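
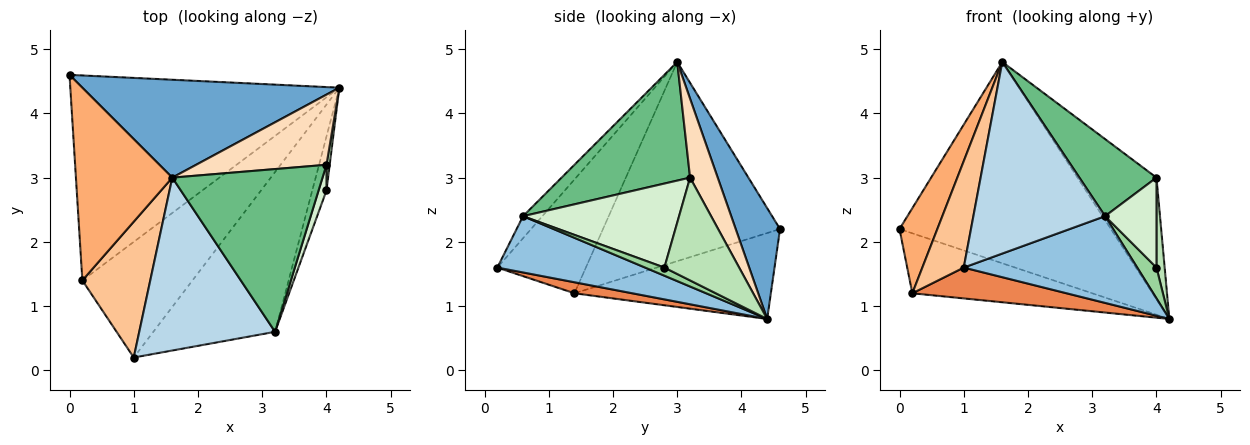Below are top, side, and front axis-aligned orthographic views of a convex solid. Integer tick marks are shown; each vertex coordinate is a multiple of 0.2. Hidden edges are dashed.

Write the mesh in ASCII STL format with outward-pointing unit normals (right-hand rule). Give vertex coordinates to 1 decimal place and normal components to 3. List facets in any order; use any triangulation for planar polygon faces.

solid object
 facet normal 0.185 0.884 0.430
  outer loop
   vertex 1.6 3.0 4.8
   vertex 4.2 4.4 0.8
   vertex 0.0 4.6 2.2
  endloop
 endfacet
 facet normal 0.376 -0.442 -0.814
  outer loop
   vertex 3.2 0.6 2.4
   vertex 1.0 0.2 1.6
   vertex 4.2 4.4 0.8
  endloop
 endfacet
 facet normal -0.108 -0.738 0.666
  outer loop
   vertex 3.2 0.6 2.4
   vertex 1.6 3.0 4.8
   vertex 1.0 0.2 1.6
  endloop
 endfacet
 facet normal -0.293 0.268 -0.918
  outer loop
   vertex 0.2 1.4 1.2
   vertex 0.0 4.6 2.2
   vertex 4.2 4.4 0.8
  endloop
 endfacet
 facet normal 0.096 -0.256 -0.962
  outer loop
   vertex 0.2 1.4 1.2
   vertex 4.2 4.4 0.8
   vertex 1.0 0.2 1.6
  endloop
 endfacet
 facet normal -0.884 -0.189 0.428
  outer loop
   vertex 0.2 1.4 1.2
   vertex 1.6 3.0 4.8
   vertex 0.0 4.6 2.2
  endloop
 endfacet
 facet normal -0.797 -0.373 0.476
  outer loop
   vertex 0.2 1.4 1.2
   vertex 1.0 0.2 1.6
   vertex 1.6 3.0 4.8
  endloop
 endfacet
 facet normal 0.290 0.829 0.478
  outer loop
   vertex 4.0 3.2 3.0
   vertex 4.2 4.4 0.8
   vertex 1.6 3.0 4.8
  endloop
 endfacet
 facet normal 0.581 -0.348 0.736
  outer loop
   vertex 4.0 3.2 3.0
   vertex 1.6 3.0 4.8
   vertex 3.2 0.6 2.4
  endloop
 endfacet
 facet normal 0.444 -0.444 -0.778
  outer loop
   vertex 4.0 2.8 1.6
   vertex 3.2 0.6 2.4
   vertex 4.2 4.4 0.8
  endloop
 endfacet
 facet normal 0.994 -0.109 0.031
  outer loop
   vertex 4.0 2.8 1.6
   vertex 4.2 4.4 0.8
   vertex 4.0 3.2 3.0
  endloop
 endfacet
 facet normal 0.946 -0.312 0.089
  outer loop
   vertex 4.0 2.8 1.6
   vertex 4.0 3.2 3.0
   vertex 3.2 0.6 2.4
  endloop
 endfacet
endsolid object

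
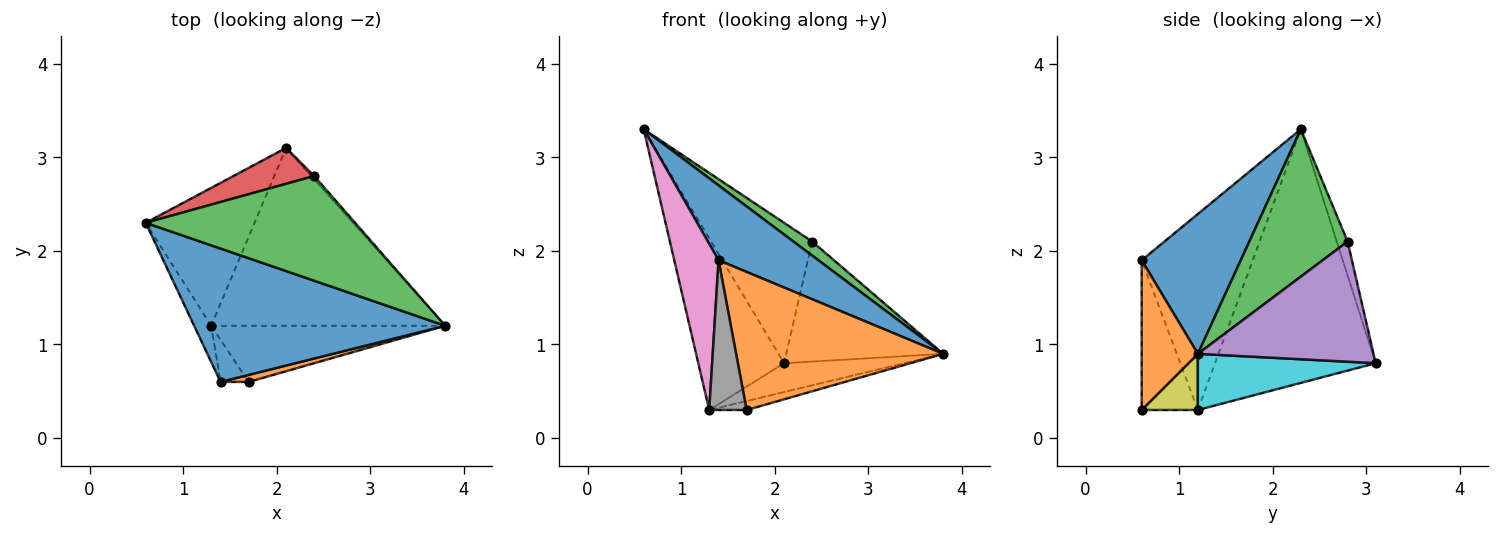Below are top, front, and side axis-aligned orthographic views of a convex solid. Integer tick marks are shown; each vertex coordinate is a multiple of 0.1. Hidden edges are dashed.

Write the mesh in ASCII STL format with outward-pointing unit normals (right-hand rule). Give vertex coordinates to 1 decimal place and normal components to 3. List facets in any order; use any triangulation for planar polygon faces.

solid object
 facet normal 0.437 -0.440 0.784
  outer loop
   vertex 1.4 0.6 1.9
   vertex 3.8 1.2 0.9
   vertex 0.6 2.3 3.3
  endloop
 endfacet
 facet normal 0.261 -0.964 0.049
  outer loop
   vertex 1.4 0.6 1.9
   vertex 1.7 0.6 0.3
   vertex 3.8 1.2 0.9
  endloop
 endfacet
 facet normal 0.572 -0.109 0.813
  outer loop
   vertex 2.4 2.8 2.1
   vertex 0.6 2.3 3.3
   vertex 3.8 1.2 0.9
  endloop
 endfacet
 facet normal -0.104 0.964 0.246
  outer loop
   vertex 2.4 2.8 2.1
   vertex 2.1 3.1 0.8
   vertex 0.6 2.3 3.3
  endloop
 endfacet
 facet normal 0.746 0.666 -0.018
  outer loop
   vertex 2.4 2.8 2.1
   vertex 3.8 1.2 0.9
   vertex 2.1 3.1 0.8
  endloop
 endfacet
 facet normal -0.825 0.441 -0.354
  outer loop
   vertex 1.3 1.2 0.3
   vertex 0.6 2.3 3.3
   vertex 2.1 3.1 0.8
  endloop
 endfacet
 facet normal -0.926 -0.369 -0.081
  outer loop
   vertex 1.3 1.2 0.3
   vertex 1.4 0.6 1.9
   vertex 0.6 2.3 3.3
  endloop
 endfacet
 facet normal -0.822 -0.548 -0.154
  outer loop
   vertex 1.3 1.2 0.3
   vertex 1.7 0.6 0.3
   vertex 1.4 0.6 1.9
  endloop
 endfacet
 facet normal 0.231 0.154 -0.961
  outer loop
   vertex 1.3 1.2 0.3
   vertex 3.8 1.2 0.9
   vertex 1.7 0.6 0.3
  endloop
 endfacet
 facet normal 0.231 0.156 -0.961
  outer loop
   vertex 1.3 1.2 0.3
   vertex 2.1 3.1 0.8
   vertex 3.8 1.2 0.9
  endloop
 endfacet
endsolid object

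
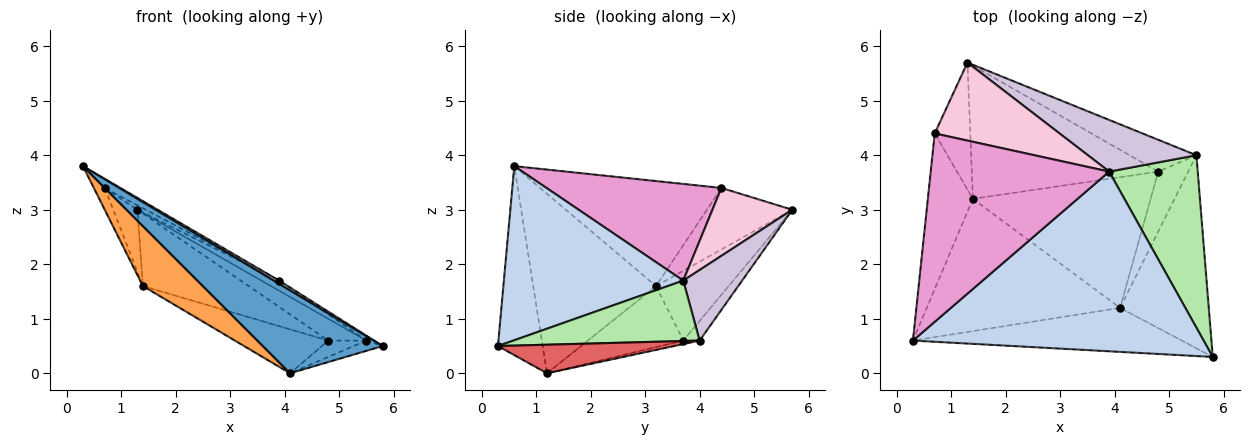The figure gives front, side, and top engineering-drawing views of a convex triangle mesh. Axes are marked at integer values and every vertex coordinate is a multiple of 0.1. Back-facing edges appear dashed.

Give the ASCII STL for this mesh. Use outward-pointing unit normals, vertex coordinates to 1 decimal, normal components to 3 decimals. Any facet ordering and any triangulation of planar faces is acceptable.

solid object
 facet normal -0.313 -0.839 -0.445
  outer loop
   vertex 4.1 1.2 0.0
   vertex 5.8 0.3 0.5
   vertex 0.3 0.6 3.8
  endloop
 endfacet
 facet normal 0.514 -0.016 0.858
  outer loop
   vertex 3.9 3.7 1.7
   vertex 0.3 0.6 3.8
   vertex 5.8 0.3 0.5
  endloop
 endfacet
 facet normal -0.646 -0.315 -0.695
  outer loop
   vertex 1.4 3.2 1.6
   vertex 4.1 1.2 0.0
   vertex 0.3 0.6 3.8
  endloop
 endfacet
 facet normal -0.312 0.455 -0.834
  outer loop
   vertex 1.4 3.2 1.6
   vertex 1.3 5.7 3.0
   vertex 4.8 3.7 0.6
  endloop
 endfacet
 facet normal -0.310 0.303 -0.901
  outer loop
   vertex 1.4 3.2 1.6
   vertex 4.8 3.7 0.6
   vertex 4.1 1.2 0.0
  endloop
 endfacet
 facet normal 0.563 0.023 0.826
  outer loop
   vertex 5.5 4.0 0.6
   vertex 3.9 3.7 1.7
   vertex 5.8 0.3 0.5
  endloop
 endfacet
 facet normal 0.306 0.051 -0.951
  outer loop
   vertex 5.5 4.0 0.6
   vertex 5.8 0.3 0.5
   vertex 4.1 1.2 0.0
  endloop
 endfacet
 facet normal -0.112 0.261 -0.959
  outer loop
   vertex 5.5 4.0 0.6
   vertex 4.1 1.2 0.0
   vertex 4.8 3.7 0.6
  endloop
 endfacet
 facet normal -0.236 0.550 -0.802
  outer loop
   vertex 5.5 4.0 0.6
   vertex 4.8 3.7 0.6
   vertex 1.3 5.7 3.0
  endloop
 endfacet
 facet normal 0.538 0.162 0.827
  outer loop
   vertex 5.5 4.0 0.6
   vertex 1.3 5.7 3.0
   vertex 3.9 3.7 1.7
  endloop
 endfacet
 facet normal -0.918 0.055 -0.394
  outer loop
   vertex 0.7 4.4 3.4
   vertex 1.4 3.2 1.6
   vertex 0.3 0.6 3.8
  endloop
 endfacet
 facet normal -0.841 0.239 -0.486
  outer loop
   vertex 0.7 4.4 3.4
   vertex 1.3 5.7 3.0
   vertex 1.4 3.2 1.6
  endloop
 endfacet
 facet normal 0.476 0.042 0.878
  outer loop
   vertex 0.7 4.4 3.4
   vertex 0.3 0.6 3.8
   vertex 3.9 3.7 1.7
  endloop
 endfacet
 facet normal 0.477 0.050 0.877
  outer loop
   vertex 0.7 4.4 3.4
   vertex 3.9 3.7 1.7
   vertex 1.3 5.7 3.0
  endloop
 endfacet
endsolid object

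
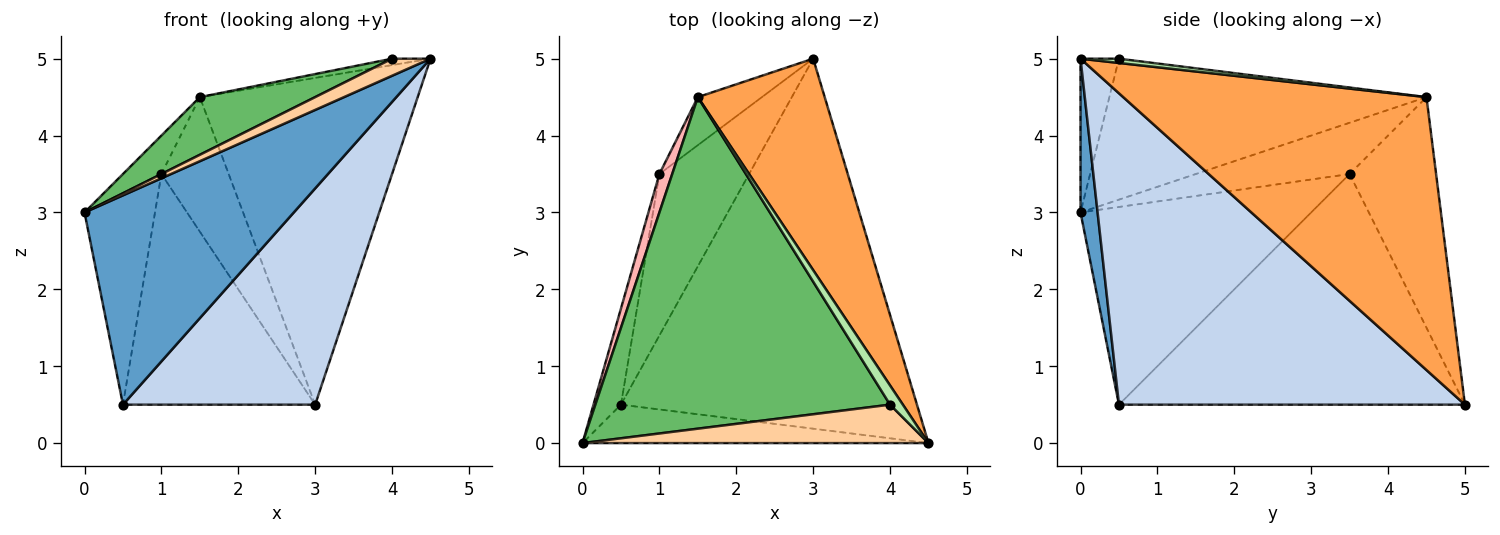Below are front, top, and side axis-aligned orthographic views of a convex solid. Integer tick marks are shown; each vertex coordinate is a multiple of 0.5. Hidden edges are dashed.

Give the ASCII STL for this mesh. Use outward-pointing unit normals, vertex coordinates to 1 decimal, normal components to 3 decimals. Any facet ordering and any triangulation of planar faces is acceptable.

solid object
 facet normal 0.080 -0.980 -0.180
  outer loop
   vertex 0.5 0.5 0.5
   vertex 4.5 0.0 5.0
   vertex 0.0 0.0 3.0
  endloop
 endfacet
 facet normal 0.672 -0.374 -0.639
  outer loop
   vertex 0.5 0.5 0.5
   vertex 3.0 5.0 0.5
   vertex 4.5 0.0 5.0
  endloop
 endfacet
 facet normal 0.760 0.546 0.353
  outer loop
   vertex 1.5 4.5 4.5
   vertex 4.5 0.0 5.0
   vertex 3.0 5.0 0.5
  endloop
 endfacet
 facet normal -0.376 -0.376 0.847
  outer loop
   vertex 4.0 0.5 5.0
   vertex 0.0 0.0 3.0
   vertex 4.5 0.0 5.0
  endloop
 endfacet
 facet normal -0.426 -0.155 0.891
  outer loop
   vertex 4.0 0.5 5.0
   vertex 1.5 4.5 4.5
   vertex 0.0 0.0 3.0
  endloop
 endfacet
 facet normal 0.302 0.302 0.905
  outer loop
   vertex 4.0 0.5 5.0
   vertex 4.5 0.0 5.0
   vertex 1.5 4.5 4.5
  endloop
 endfacet
 facet normal -0.948 0.290 -0.132
  outer loop
   vertex 1.0 3.5 3.5
   vertex 0.5 0.5 0.5
   vertex 0.0 0.0 3.0
  endloop
 endfacet
 facet normal -0.943 0.236 0.236
  outer loop
   vertex 1.0 3.5 3.5
   vertex 0.0 0.0 3.0
   vertex 1.5 4.5 4.5
  endloop
 endfacet
 facet normal -0.828 0.460 -0.322
  outer loop
   vertex 1.0 3.5 3.5
   vertex 3.0 5.0 0.5
   vertex 0.5 0.5 0.5
  endloop
 endfacet
 facet normal -0.771 0.600 -0.214
  outer loop
   vertex 1.0 3.5 3.5
   vertex 1.5 4.5 4.5
   vertex 3.0 5.0 0.5
  endloop
 endfacet
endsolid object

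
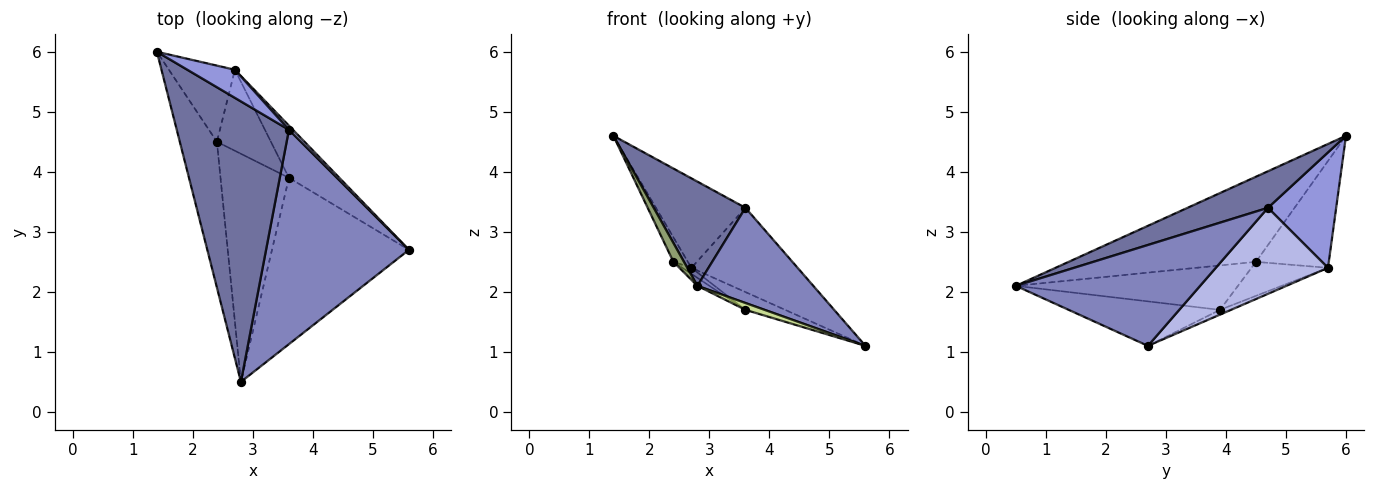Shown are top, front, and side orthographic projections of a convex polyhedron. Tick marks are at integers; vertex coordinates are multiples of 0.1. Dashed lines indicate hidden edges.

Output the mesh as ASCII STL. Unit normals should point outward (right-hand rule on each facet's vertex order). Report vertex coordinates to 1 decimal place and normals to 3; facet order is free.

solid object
 facet normal 0.292 -0.333 0.896
  outer loop
   vertex 3.6 4.7 3.4
   vertex 1.4 6.0 4.6
   vertex 2.8 0.5 2.1
  endloop
 endfacet
 facet normal 0.542 -0.341 0.768
  outer loop
   vertex 3.6 4.7 3.4
   vertex 2.8 0.5 2.1
   vertex 5.6 2.7 1.1
  endloop
 endfacet
 facet normal 0.588 0.772 0.242
  outer loop
   vertex 3.6 4.7 3.4
   vertex 2.7 5.7 2.4
   vertex 1.4 6.0 4.6
  endloop
 endfacet
 facet normal 0.726 0.687 0.034
  outer loop
   vertex 3.6 4.7 3.4
   vertex 5.6 2.7 1.1
   vertex 2.7 5.7 2.4
  endloop
 endfacet
 facet normal -0.915 -0.052 -0.399
  outer loop
   vertex 2.4 4.5 2.5
   vertex 2.8 0.5 2.1
   vertex 1.4 6.0 4.6
  endloop
 endfacet
 facet normal -0.839 0.167 -0.518
  outer loop
   vertex 2.4 4.5 2.5
   vertex 1.4 6.0 4.6
   vertex 2.7 5.7 2.4
  endloop
 endfacet
 facet normal -0.309 -0.039 -0.950
  outer loop
   vertex 3.6 3.9 1.7
   vertex 5.6 2.7 1.1
   vertex 2.8 0.5 2.1
  endloop
 endfacet
 facet normal -0.090 0.322 -0.943
  outer loop
   vertex 3.6 3.9 1.7
   vertex 2.7 5.7 2.4
   vertex 5.6 2.7 1.1
  endloop
 endfacet
 facet normal -0.544 0.029 -0.838
  outer loop
   vertex 3.6 3.9 1.7
   vertex 2.8 0.5 2.1
   vertex 2.4 4.5 2.5
  endloop
 endfacet
 facet normal -0.532 0.063 -0.845
  outer loop
   vertex 3.6 3.9 1.7
   vertex 2.4 4.5 2.5
   vertex 2.7 5.7 2.4
  endloop
 endfacet
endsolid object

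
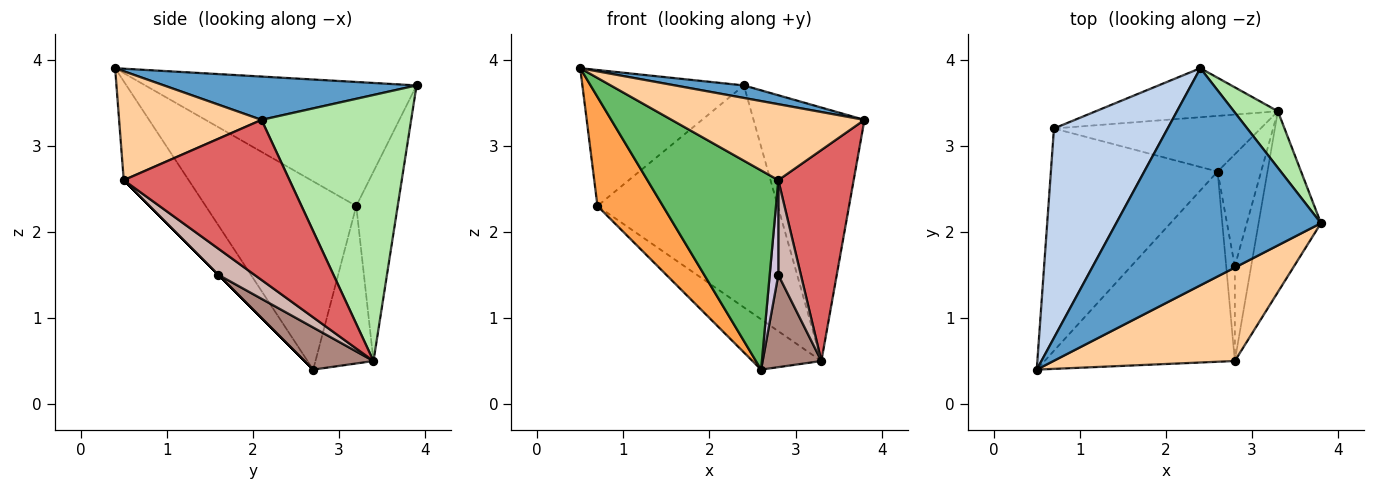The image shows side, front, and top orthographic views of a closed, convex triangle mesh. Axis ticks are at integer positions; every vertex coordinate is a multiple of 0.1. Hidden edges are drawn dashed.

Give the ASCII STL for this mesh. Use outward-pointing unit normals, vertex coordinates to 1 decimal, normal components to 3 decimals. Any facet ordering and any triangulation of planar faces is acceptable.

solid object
 facet normal 0.207 -0.056 0.977
  outer loop
   vertex 2.4 3.9 3.7
   vertex 0.5 0.4 3.9
   vertex 3.8 2.1 3.3
  endloop
 endfacet
 facet normal -0.675 0.402 0.619
  outer loop
   vertex 0.7 3.2 2.3
   vertex 0.5 0.4 3.9
   vertex 2.4 3.9 3.7
  endloop
 endfacet
 facet normal -0.712 -0.309 -0.630
  outer loop
   vertex 0.7 3.2 2.3
   vertex 2.6 2.7 0.4
   vertex 0.5 0.4 3.9
  endloop
 endfacet
 facet normal 0.422 -0.572 0.703
  outer loop
   vertex 2.8 0.5 2.6
   vertex 3.8 2.1 3.3
   vertex 0.5 0.4 3.9
  endloop
 endfacet
 facet normal -0.338 -0.681 -0.650
  outer loop
   vertex 2.8 0.5 2.6
   vertex 0.5 0.4 3.9
   vertex 2.6 2.7 0.4
  endloop
 endfacet
 facet normal 0.796 0.590 0.132
  outer loop
   vertex 3.3 3.4 0.5
   vertex 2.4 3.9 3.7
   vertex 3.8 2.1 3.3
  endloop
 endfacet
 facet normal 0.858 -0.390 -0.334
  outer loop
   vertex 3.3 3.4 0.5
   vertex 3.8 2.1 3.3
   vertex 2.8 0.5 2.6
  endloop
 endfacet
 facet normal -0.219 0.953 -0.210
  outer loop
   vertex 3.3 3.4 0.5
   vertex 0.7 3.2 2.3
   vertex 2.4 3.9 3.7
  endloop
 endfacet
 facet normal -0.492 0.584 -0.646
  outer loop
   vertex 3.3 3.4 0.5
   vertex 2.6 2.7 0.4
   vertex 0.7 3.2 2.3
  endloop
 endfacet
 facet normal 0.000 -0.707 -0.707
  outer loop
   vertex 2.8 1.6 1.5
   vertex 2.8 0.5 2.6
   vertex 2.6 2.7 0.4
  endloop
 endfacet
 facet normal 0.598 -0.510 -0.618
  outer loop
   vertex 2.8 1.6 1.5
   vertex 2.6 2.7 0.4
   vertex 3.3 3.4 0.5
  endloop
 endfacet
 facet normal 0.749 -0.468 -0.468
  outer loop
   vertex 2.8 1.6 1.5
   vertex 3.3 3.4 0.5
   vertex 2.8 0.5 2.6
  endloop
 endfacet
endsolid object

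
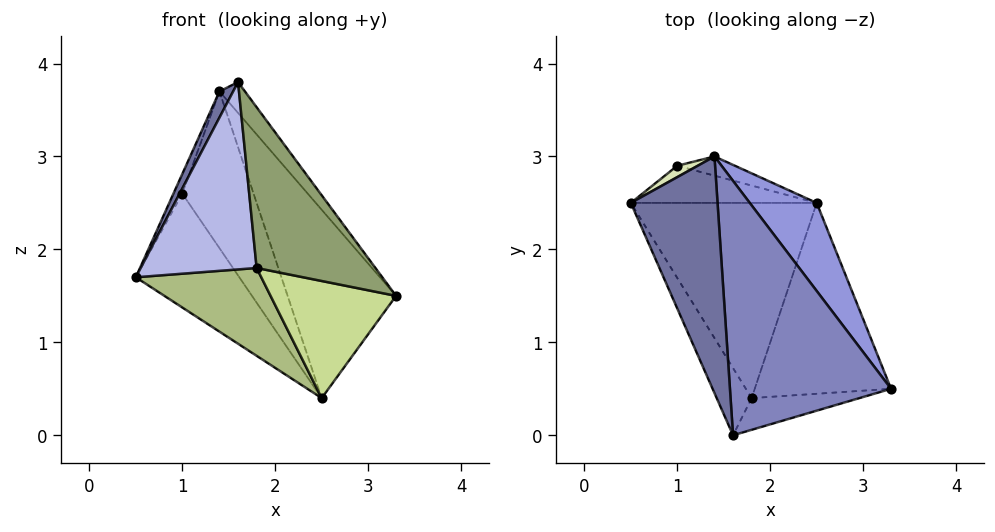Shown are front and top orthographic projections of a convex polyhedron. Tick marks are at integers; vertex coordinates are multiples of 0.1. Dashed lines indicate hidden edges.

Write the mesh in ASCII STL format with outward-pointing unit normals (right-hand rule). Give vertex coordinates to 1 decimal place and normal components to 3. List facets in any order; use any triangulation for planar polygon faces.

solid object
 facet normal -0.907 -0.046 0.420
  outer loop
   vertex 1.4 3.0 3.7
   vertex 0.5 2.5 1.7
   vertex 1.6 0.0 3.8
  endloop
 endfacet
 facet normal 0.794 0.073 0.603
  outer loop
   vertex 1.4 3.0 3.7
   vertex 1.6 0.0 3.8
   vertex 3.3 0.5 1.5
  endloop
 endfacet
 facet normal 0.860 0.463 0.216
  outer loop
   vertex 2.5 2.5 0.4
   vertex 1.4 3.0 3.7
   vertex 3.3 0.5 1.5
  endloop
 endfacet
 facet normal -0.831 -0.523 -0.188
  outer loop
   vertex 1.8 0.4 1.8
   vertex 1.6 0.0 3.8
   vertex 0.5 2.5 1.7
  endloop
 endfacet
 facet normal 0.027 -0.981 -0.193
  outer loop
   vertex 1.8 0.4 1.8
   vertex 3.3 0.5 1.5
   vertex 1.6 0.0 3.8
  endloop
 endfacet
 facet normal -0.510 -0.353 -0.784
  outer loop
   vertex 1.8 0.4 1.8
   vertex 0.5 2.5 1.7
   vertex 2.5 2.5 0.4
  endloop
 endfacet
 facet normal -0.134 -0.518 -0.845
  outer loop
   vertex 1.8 0.4 1.8
   vertex 2.5 2.5 0.4
   vertex 3.3 0.5 1.5
  endloop
 endfacet
 facet normal -0.847 0.460 0.266
  outer loop
   vertex 1.0 2.9 2.6
   vertex 0.5 2.5 1.7
   vertex 1.4 3.0 3.7
  endloop
 endfacet
 facet normal -0.198 0.932 -0.304
  outer loop
   vertex 1.0 2.9 2.6
   vertex 2.5 2.5 0.4
   vertex 0.5 2.5 1.7
  endloop
 endfacet
 facet normal 0.086 0.989 -0.121
  outer loop
   vertex 1.0 2.9 2.6
   vertex 1.4 3.0 3.7
   vertex 2.5 2.5 0.4
  endloop
 endfacet
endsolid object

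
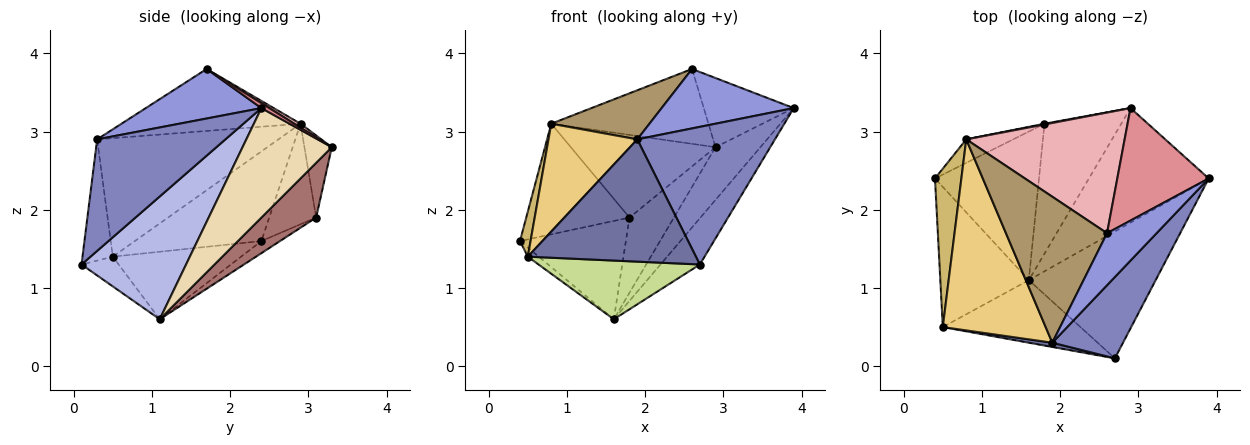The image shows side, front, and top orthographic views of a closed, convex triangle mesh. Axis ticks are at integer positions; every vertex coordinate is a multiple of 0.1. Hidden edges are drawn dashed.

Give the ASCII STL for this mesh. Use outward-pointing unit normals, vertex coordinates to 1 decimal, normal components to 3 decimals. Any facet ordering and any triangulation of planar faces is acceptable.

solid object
 facet normal -0.177 -0.984 0.034
  outer loop
   vertex 1.9 0.3 2.9
   vertex 0.5 0.5 1.4
   vertex 2.7 0.1 1.3
  endloop
 endfacet
 facet normal 0.626 -0.672 0.397
  outer loop
   vertex 1.9 0.3 2.9
   vertex 2.7 0.1 1.3
   vertex 3.9 2.4 3.3
  endloop
 endfacet
 facet normal 0.550 -0.629 0.550
  outer loop
   vertex 1.9 0.3 2.9
   vertex 3.9 2.4 3.3
   vertex 2.6 1.7 3.8
  endloop
 endfacet
 facet normal 0.673 0.253 -0.695
  outer loop
   vertex 1.6 1.1 0.6
   vertex 3.9 2.4 3.3
   vertex 2.7 0.1 1.3
  endloop
 endfacet
 facet normal -0.097 0.549 -0.830
  outer loop
   vertex 1.6 1.1 0.6
   vertex 0.4 2.4 1.6
   vertex 1.8 3.1 1.9
  endloop
 endfacet
 facet normal -0.606 0.052 -0.794
  outer loop
   vertex 1.6 1.1 0.6
   vertex 0.5 0.5 1.4
   vertex 0.4 2.4 1.6
  endloop
 endfacet
 facet normal -0.156 -0.676 -0.721
  outer loop
   vertex 1.6 1.1 0.6
   vertex 2.7 0.1 1.3
   vertex 0.5 0.5 1.4
  endloop
 endfacet
 facet normal -0.406 0.894 -0.190
  outer loop
   vertex 0.8 2.9 3.1
   vertex 1.8 3.1 1.9
   vertex 0.4 2.4 1.6
  endloop
 endfacet
 facet normal -0.502 -0.276 0.820
  outer loop
   vertex 0.8 2.9 3.1
   vertex 1.9 0.3 2.9
   vertex 2.6 1.7 3.8
  endloop
 endfacet
 facet normal -0.956 -0.080 0.282
  outer loop
   vertex 0.8 2.9 3.1
   vertex 0.4 2.4 1.6
   vertex 0.5 0.5 1.4
  endloop
 endfacet
 facet normal -0.708 -0.347 0.615
  outer loop
   vertex 0.8 2.9 3.1
   vertex 0.5 0.5 1.4
   vertex 1.9 0.3 2.9
  endloop
 endfacet
 facet normal 0.639 0.321 -0.699
  outer loop
   vertex 2.9 3.3 2.8
   vertex 3.9 2.4 3.3
   vertex 1.6 1.1 0.6
  endloop
 endfacet
 facet normal 0.525 0.426 -0.737
  outer loop
   vertex 2.9 3.3 2.8
   vertex 1.6 1.1 0.6
   vertex 1.8 3.1 1.9
  endloop
 endfacet
 facet normal -0.186 0.983 0.009
  outer loop
   vertex 2.9 3.3 2.8
   vertex 1.8 3.1 1.9
   vertex 0.8 2.9 3.1
  endloop
 endfacet
 facet normal 0.046 0.523 0.851
  outer loop
   vertex 2.9 3.3 2.8
   vertex 2.6 1.7 3.8
   vertex 3.9 2.4 3.3
  endloop
 endfacet
 facet normal 0.021 0.527 0.850
  outer loop
   vertex 2.9 3.3 2.8
   vertex 0.8 2.9 3.1
   vertex 2.6 1.7 3.8
  endloop
 endfacet
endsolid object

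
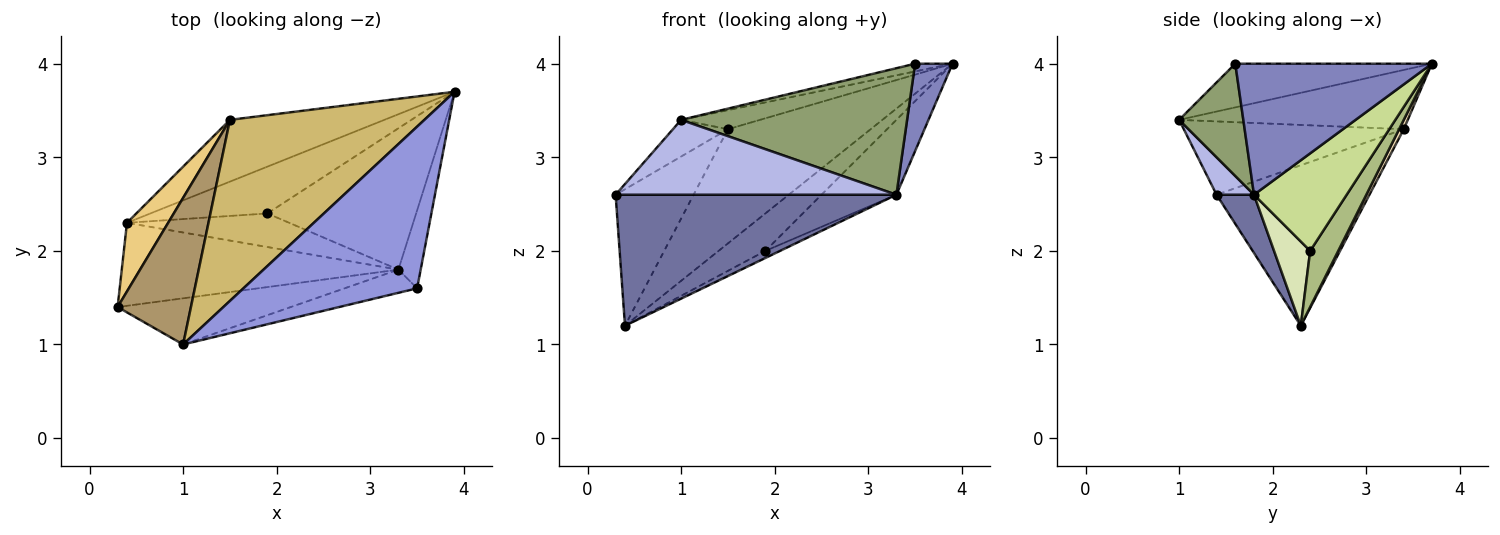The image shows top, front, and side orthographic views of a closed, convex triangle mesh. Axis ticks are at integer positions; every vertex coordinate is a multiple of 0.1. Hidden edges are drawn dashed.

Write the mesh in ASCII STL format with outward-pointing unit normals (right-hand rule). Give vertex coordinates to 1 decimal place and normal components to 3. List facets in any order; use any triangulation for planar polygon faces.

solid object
 facet normal 0.112 -0.840 -0.532
  outer loop
   vertex 3.3 1.8 2.6
   vertex 0.3 1.4 2.6
   vertex 0.4 2.3 1.2
  endloop
 endfacet
 facet normal 0.969 -0.185 -0.165
  outer loop
   vertex 3.3 1.8 2.6
   vertex 3.9 3.7 4.0
   vertex 3.5 1.6 4.0
  endloop
 endfacet
 facet normal -0.244 0.046 0.969
  outer loop
   vertex 1.0 1.0 3.4
   vertex 3.5 1.6 4.0
   vertex 3.9 3.7 4.0
  endloop
 endfacet
 facet normal 0.113 -0.846 -0.522
  outer loop
   vertex 1.0 1.0 3.4
   vertex 0.3 1.4 2.6
   vertex 3.3 1.8 2.6
  endloop
 endfacet
 facet normal 0.269 -0.947 -0.174
  outer loop
   vertex 1.0 1.0 3.4
   vertex 3.3 1.8 2.6
   vertex 3.5 1.6 4.0
  endloop
 endfacet
 facet normal 0.351 0.585 -0.731
  outer loop
   vertex 1.9 2.4 2.0
   vertex 0.4 2.3 1.2
   vertex 3.9 3.7 4.0
  endloop
 endfacet
 facet normal 0.501 0.405 -0.765
  outer loop
   vertex 1.9 2.4 2.0
   vertex 3.9 3.7 4.0
   vertex 3.3 1.8 2.6
  endloop
 endfacet
 facet normal 0.453 0.185 -0.872
  outer loop
   vertex 1.9 2.4 2.0
   vertex 3.3 1.8 2.6
   vertex 0.4 2.3 1.2
  endloop
 endfacet
 facet normal -0.696 0.174 0.696
  outer loop
   vertex 1.5 3.4 3.3
   vertex 0.3 1.4 2.6
   vertex 1.0 1.0 3.4
  endloop
 endfacet
 facet normal -0.290 0.100 0.952
  outer loop
   vertex 1.5 3.4 3.3
   vertex 1.0 1.0 3.4
   vertex 3.9 3.7 4.0
  endloop
 endfacet
 facet normal -0.868 0.443 0.223
  outer loop
   vertex 1.5 3.4 3.3
   vertex 0.4 2.3 1.2
   vertex 0.3 1.4 2.6
  endloop
 endfacet
 facet normal 0.029 0.879 -0.476
  outer loop
   vertex 1.5 3.4 3.3
   vertex 3.9 3.7 4.0
   vertex 0.4 2.3 1.2
  endloop
 endfacet
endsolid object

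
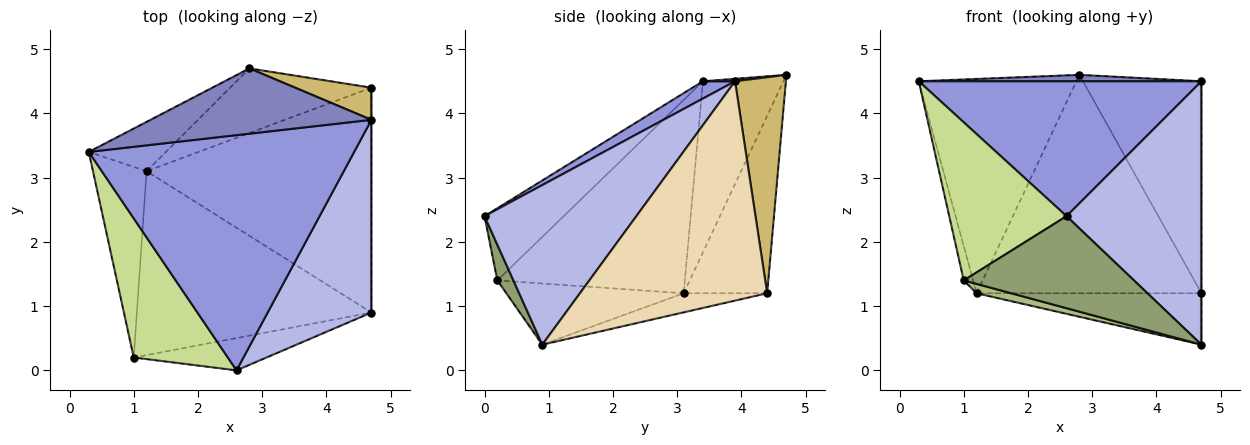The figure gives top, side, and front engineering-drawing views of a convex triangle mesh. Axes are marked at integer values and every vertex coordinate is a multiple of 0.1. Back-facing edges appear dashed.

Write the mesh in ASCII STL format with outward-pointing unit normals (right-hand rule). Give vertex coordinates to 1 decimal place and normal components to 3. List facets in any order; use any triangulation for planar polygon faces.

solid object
 facet normal -0.446 0.872 -0.201
  outer loop
   vertex 1.2 3.1 1.2
   vertex 0.3 3.4 4.5
   vertex 2.8 4.7 4.6
  endloop
 endfacet
 facet normal 0.011 -0.098 0.995
  outer loop
   vertex 4.7 3.9 4.5
   vertex 2.8 4.7 4.6
   vertex 0.3 3.4 4.5
  endloop
 endfacet
 facet normal 0.056 -0.497 0.866
  outer loop
   vertex 4.7 3.9 4.5
   vertex 0.3 3.4 4.5
   vertex 2.6 0.0 2.4
  endloop
 endfacet
 facet normal 0.672 -0.597 0.437
  outer loop
   vertex 4.7 3.9 4.5
   vertex 2.6 0.0 2.4
   vertex 4.7 0.9 0.4
  endloop
 endfacet
 facet normal 0.089 -0.940 -0.330
  outer loop
   vertex 1.0 0.2 1.4
   vertex 4.7 0.9 0.4
   vertex 2.6 0.0 2.4
  endloop
 endfacet
 facet normal -0.252 -0.049 -0.966
  outer loop
   vertex 1.0 0.2 1.4
   vertex 1.2 3.1 1.2
   vertex 4.7 0.9 0.4
  endloop
 endfacet
 facet normal -0.452 -0.670 0.589
  outer loop
   vertex 1.0 0.2 1.4
   vertex 2.6 0.0 2.4
   vertex 0.3 3.4 4.5
  endloop
 endfacet
 facet normal -0.963 0.048 -0.267
  outer loop
   vertex 1.0 0.2 1.4
   vertex 0.3 3.4 4.5
   vertex 1.2 3.1 1.2
  endloop
 endfacet
 facet normal -0.336 0.903 -0.267
  outer loop
   vertex 4.7 4.4 1.2
   vertex 1.2 3.1 1.2
   vertex 2.8 4.7 4.6
  endloop
 endfacet
 facet normal 0.391 0.910 0.138
  outer loop
   vertex 4.7 4.4 1.2
   vertex 2.8 4.7 4.6
   vertex 4.7 3.9 4.5
  endloop
 endfacet
 facet normal -0.082 0.222 -0.972
  outer loop
   vertex 4.7 4.4 1.2
   vertex 4.7 0.9 0.4
   vertex 1.2 3.1 1.2
  endloop
 endfacet
 facet normal 1.000 0.000 0.000
  outer loop
   vertex 4.7 4.4 1.2
   vertex 4.7 3.9 4.5
   vertex 4.7 0.9 0.4
  endloop
 endfacet
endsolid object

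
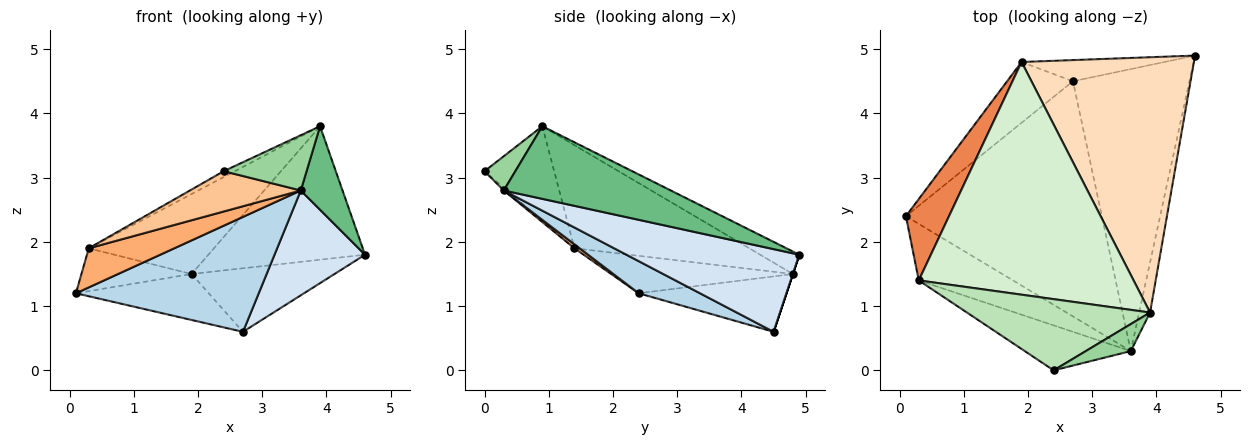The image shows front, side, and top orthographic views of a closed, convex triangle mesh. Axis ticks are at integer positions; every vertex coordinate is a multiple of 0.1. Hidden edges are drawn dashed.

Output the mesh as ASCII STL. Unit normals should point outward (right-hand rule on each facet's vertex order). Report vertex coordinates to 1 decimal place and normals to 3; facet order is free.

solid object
 facet normal -0.557 0.501 -0.662
  outer loop
   vertex 1.9 4.8 1.5
   vertex 2.7 4.5 0.6
   vertex 0.1 2.4 1.2
  endloop
 endfacet
 facet normal 0.000 0.949 -0.316
  outer loop
   vertex 1.9 4.8 1.5
   vertex 4.6 4.9 1.8
   vertex 2.7 4.5 0.6
  endloop
 endfacet
 facet normal 0.146 -0.434 -0.889
  outer loop
   vertex 3.6 0.3 2.8
   vertex 0.1 2.4 1.2
   vertex 2.7 4.5 0.6
  endloop
 endfacet
 facet normal 0.554 -0.290 -0.780
  outer loop
   vertex 3.6 0.3 2.8
   vertex 2.7 4.5 0.6
   vertex 4.6 4.9 1.8
  endloop
 endfacet
 facet normal -0.609 0.369 0.702
  outer loop
   vertex 0.3 1.4 1.9
   vertex 1.9 4.8 1.5
   vertex 0.1 2.4 1.2
  endloop
 endfacet
 facet normal 0.035 -0.568 -0.822
  outer loop
   vertex 0.3 1.4 1.9
   vertex 0.1 2.4 1.2
   vertex 3.6 0.3 2.8
  endloop
 endfacet
 facet normal -0.019 -0.667 -0.745
  outer loop
   vertex 0.3 1.4 1.9
   vertex 3.6 0.3 2.8
   vertex 2.4 0.0 3.1
  endloop
 endfacet
 facet normal -0.115 0.460 0.880
  outer loop
   vertex 3.9 0.9 3.8
   vertex 4.6 4.9 1.8
   vertex 1.9 4.8 1.5
  endloop
 endfacet
 facet normal 0.960 -0.240 -0.144
  outer loop
   vertex 3.9 0.9 3.8
   vertex 3.6 0.3 2.8
   vertex 4.6 4.9 1.8
  endloop
 endfacet
 facet normal 0.317 -0.852 0.416
  outer loop
   vertex 3.9 0.9 3.8
   vertex 2.4 0.0 3.1
   vertex 3.6 0.3 2.8
  endloop
 endfacet
 facet normal -0.458 0.073 0.886
  outer loop
   vertex 3.9 0.9 3.8
   vertex 0.3 1.4 1.9
   vertex 2.4 0.0 3.1
  endloop
 endfacet
 facet normal -0.413 0.296 0.861
  outer loop
   vertex 3.9 0.9 3.8
   vertex 1.9 4.8 1.5
   vertex 0.3 1.4 1.9
  endloop
 endfacet
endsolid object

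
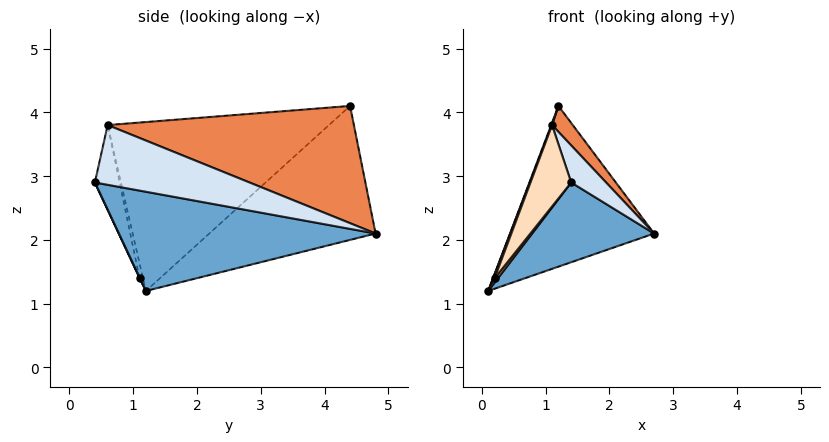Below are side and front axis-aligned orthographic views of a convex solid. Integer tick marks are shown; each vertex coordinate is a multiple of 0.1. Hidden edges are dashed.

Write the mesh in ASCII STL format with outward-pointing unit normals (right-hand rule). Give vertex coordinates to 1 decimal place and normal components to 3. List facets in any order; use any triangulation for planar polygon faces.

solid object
 facet normal 0.674 -0.320 -0.666
  outer loop
   vertex 1.4 0.4 2.9
   vertex 0.1 1.2 1.2
   vertex 2.7 4.8 2.1
  endloop
 endfacet
 facet normal -0.693 0.600 -0.400
  outer loop
   vertex 1.2 4.4 4.1
   vertex 2.7 4.8 2.1
   vertex 0.1 1.2 1.2
  endloop
 endfacet
 facet normal -0.934 -0.004 0.358
  outer loop
   vertex 1.1 0.6 3.8
   vertex 1.2 4.4 4.1
   vertex 0.1 1.2 1.2
  endloop
 endfacet
 facet normal 0.914 -0.206 0.350
  outer loop
   vertex 1.1 0.6 3.8
   vertex 1.4 0.4 2.9
   vertex 2.7 4.8 2.1
  endloop
 endfacet
 facet normal 0.805 -0.068 0.590
  outer loop
   vertex 1.1 0.6 3.8
   vertex 2.7 4.8 2.1
   vertex 1.2 4.4 4.1
  endloop
 endfacet
 facet normal 0.097 -0.870 -0.483
  outer loop
   vertex 0.2 1.1 1.4
   vertex 0.1 1.2 1.2
   vertex 1.4 0.4 2.9
  endloop
 endfacet
 facet normal -0.889 -0.381 0.254
  outer loop
   vertex 0.2 1.1 1.4
   vertex 1.1 0.6 3.8
   vertex 0.1 1.2 1.2
  endloop
 endfacet
 facet normal -0.519 -0.854 0.017
  outer loop
   vertex 0.2 1.1 1.4
   vertex 1.4 0.4 2.9
   vertex 1.1 0.6 3.8
  endloop
 endfacet
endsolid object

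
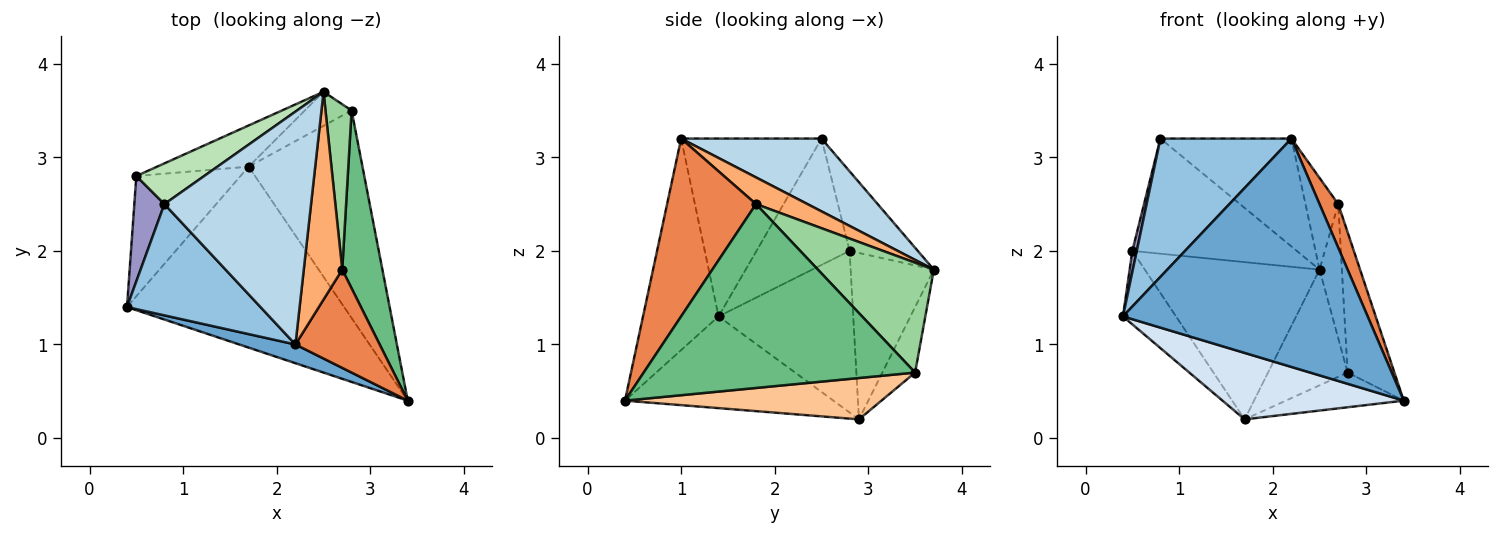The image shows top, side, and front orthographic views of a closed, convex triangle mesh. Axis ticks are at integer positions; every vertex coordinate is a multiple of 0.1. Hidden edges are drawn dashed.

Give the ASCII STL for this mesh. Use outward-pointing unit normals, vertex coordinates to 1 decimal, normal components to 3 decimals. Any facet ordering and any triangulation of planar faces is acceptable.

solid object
 facet normal -0.294 -0.953 0.078
  outer loop
   vertex 2.2 1.0 3.2
   vertex 0.4 1.4 1.3
   vertex 3.4 0.4 0.4
  endloop
 endfacet
 facet normal -0.641 -0.598 0.481
  outer loop
   vertex 0.8 2.5 3.2
   vertex 0.4 1.4 1.3
   vertex 2.2 1.0 3.2
  endloop
 endfacet
 facet normal 0.411 0.383 0.827
  outer loop
   vertex 0.8 2.5 3.2
   vertex 2.2 1.0 3.2
   vertex 2.5 3.7 1.8
  endloop
 endfacet
 facet normal -0.369 -0.320 -0.873
  outer loop
   vertex 1.7 2.9 0.2
   vertex 3.4 0.4 0.4
   vertex 0.4 1.4 1.3
  endloop
 endfacet
 facet normal 0.888 -0.187 0.421
  outer loop
   vertex 2.7 1.8 2.5
   vertex 2.2 1.0 3.2
   vertex 3.4 0.4 0.4
  endloop
 endfacet
 facet normal 0.536 0.341 0.772
  outer loop
   vertex 2.7 1.8 2.5
   vertex 2.5 3.7 1.8
   vertex 2.2 1.0 3.2
  endloop
 endfacet
 facet normal 0.337 0.155 -0.928
  outer loop
   vertex 2.8 3.5 0.7
   vertex 3.4 0.4 0.4
   vertex 1.7 2.9 0.2
  endloop
 endfacet
 facet normal -0.367 0.892 -0.262
  outer loop
   vertex 2.8 3.5 0.7
   vertex 1.7 2.9 0.2
   vertex 2.5 3.7 1.8
  endloop
 endfacet
 facet normal 0.963 0.166 0.210
  outer loop
   vertex 2.8 3.5 0.7
   vertex 2.7 1.8 2.5
   vertex 3.4 0.4 0.4
  endloop
 endfacet
 facet normal 0.956 0.184 0.227
  outer loop
   vertex 2.8 3.5 0.7
   vertex 2.5 3.7 1.8
   vertex 2.7 1.8 2.5
  endloop
 endfacet
 facet normal -0.364 0.878 0.311
  outer loop
   vertex 0.5 2.8 2.0
   vertex 0.8 2.5 3.2
   vertex 2.5 3.7 1.8
  endloop
 endfacet
 facet normal -0.418 0.879 -0.230
  outer loop
   vertex 0.5 2.8 2.0
   vertex 2.5 3.7 1.8
   vertex 1.7 2.9 0.2
  endloop
 endfacet
 facet normal -0.972 -0.046 0.231
  outer loop
   vertex 0.5 2.8 2.0
   vertex 0.4 1.4 1.3
   vertex 0.8 2.5 3.2
  endloop
 endfacet
 facet normal -0.798 0.314 -0.514
  outer loop
   vertex 0.5 2.8 2.0
   vertex 1.7 2.9 0.2
   vertex 0.4 1.4 1.3
  endloop
 endfacet
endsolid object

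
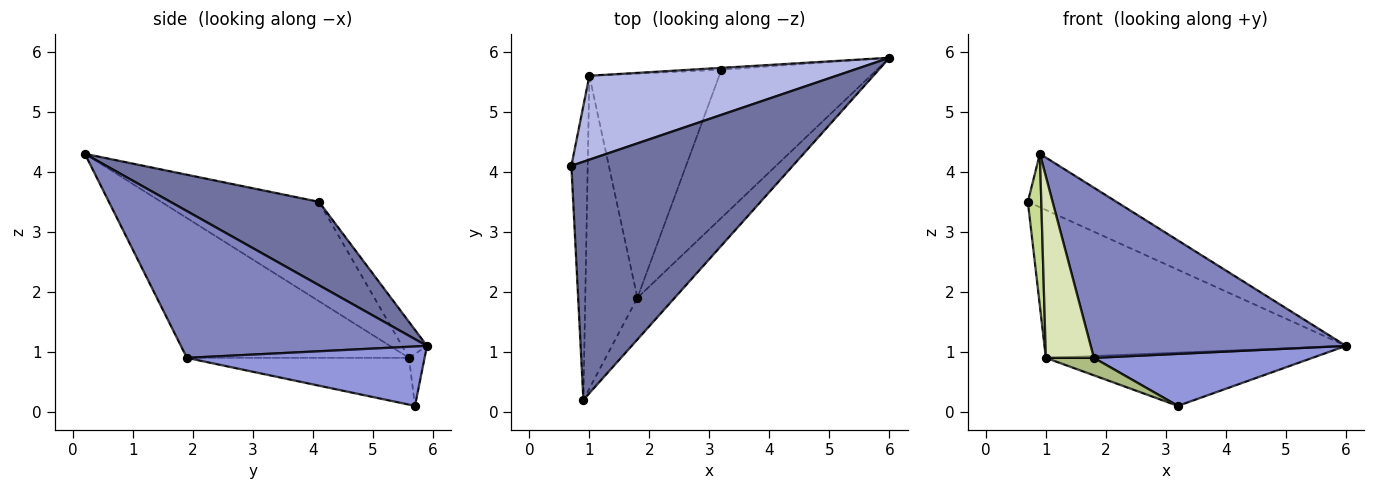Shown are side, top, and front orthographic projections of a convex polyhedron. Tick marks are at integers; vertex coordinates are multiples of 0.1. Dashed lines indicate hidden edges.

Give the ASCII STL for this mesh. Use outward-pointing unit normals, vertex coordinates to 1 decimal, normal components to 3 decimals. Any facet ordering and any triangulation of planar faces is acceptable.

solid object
 facet normal 0.345 0.206 0.916
  outer loop
   vertex 0.9 0.2 4.3
   vertex 6.0 5.9 1.1
   vertex 0.7 4.1 3.5
  endloop
 endfacet
 facet normal 0.684 -0.709 -0.174
  outer loop
   vertex 1.8 1.9 0.9
   vertex 6.0 5.9 1.1
   vertex 0.9 0.2 4.3
  endloop
 endfacet
 facet normal 0.339 -0.312 -0.888
  outer loop
   vertex 1.8 1.9 0.9
   vertex 3.2 5.7 0.1
   vertex 6.0 5.9 1.1
  endloop
 endfacet
 facet normal -0.072 0.868 0.492
  outer loop
   vertex 1.0 5.6 0.9
   vertex 0.7 4.1 3.5
   vertex 6.0 5.9 1.1
  endloop
 endfacet
 facet normal -0.058 0.998 -0.036
  outer loop
   vertex 1.0 5.6 0.9
   vertex 6.0 5.9 1.1
   vertex 3.2 5.7 0.1
  endloop
 endfacet
 facet normal -0.338 -0.073 -0.938
  outer loop
   vertex 1.0 5.6 0.9
   vertex 3.2 5.7 0.1
   vertex 1.8 1.9 0.9
  endloop
 endfacet
 facet normal -0.983 -0.084 -0.162
  outer loop
   vertex 1.0 5.6 0.9
   vertex 0.9 0.2 4.3
   vertex 0.7 4.1 3.5
  endloop
 endfacet
 facet normal -0.918 -0.199 -0.342
  outer loop
   vertex 1.0 5.6 0.9
   vertex 1.8 1.9 0.9
   vertex 0.9 0.2 4.3
  endloop
 endfacet
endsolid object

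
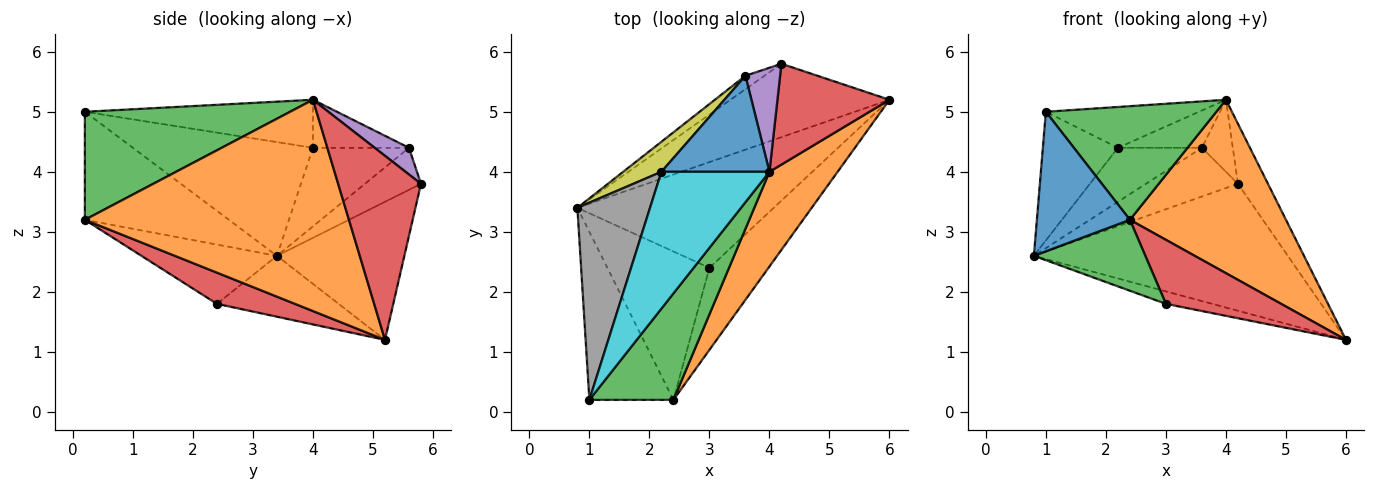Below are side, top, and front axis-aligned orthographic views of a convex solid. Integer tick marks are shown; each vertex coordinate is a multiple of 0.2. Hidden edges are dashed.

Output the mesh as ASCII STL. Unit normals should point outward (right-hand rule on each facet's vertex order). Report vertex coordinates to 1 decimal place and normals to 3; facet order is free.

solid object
 facet normal -0.703 -0.454 -0.547
  outer loop
   vertex 2.4 0.2 3.2
   vertex 1.0 0.2 5.0
   vertex 0.8 3.4 2.6
  endloop
 endfacet
 facet normal 0.830 -0.490 0.268
  outer loop
   vertex 2.4 0.2 3.2
   vertex 6.0 5.2 1.2
   vertex 4.0 4.0 5.2
  endloop
 endfacet
 facet normal 0.660 -0.548 0.513
  outer loop
   vertex 2.4 0.2 3.2
   vertex 4.0 4.0 5.2
   vertex 1.0 0.2 5.0
  endloop
 endfacet
 facet normal 0.816 0.296 0.497
  outer loop
   vertex 4.2 5.8 3.8
   vertex 4.0 4.0 5.2
   vertex 6.0 5.2 1.2
  endloop
 endfacet
 facet normal 0.535 0.481 0.695
  outer loop
   vertex 4.2 5.8 3.8
   vertex 3.6 5.6 4.4
   vertex 4.0 4.0 5.2
  endloop
 endfacet
 facet normal -0.398 0.794 -0.459
  outer loop
   vertex 4.2 5.8 3.8
   vertex 6.0 5.2 1.2
   vertex 0.8 3.4 2.6
  endloop
 endfacet
 facet normal -0.506 0.832 -0.229
  outer loop
   vertex 4.2 5.8 3.8
   vertex 0.8 3.4 2.6
   vertex 3.6 5.6 4.4
  endloop
 endfacet
 facet normal -0.795 0.331 0.508
  outer loop
   vertex 2.2 4.0 4.4
   vertex 0.8 3.4 2.6
   vertex 1.0 0.2 5.0
  endloop
 endfacet
 facet normal -0.707 0.618 0.344
  outer loop
   vertex 2.2 4.0 4.4
   vertex 3.6 5.6 4.4
   vertex 0.8 3.4 2.6
  endloop
 endfacet
 facet normal -0.392 0.263 0.882
  outer loop
   vertex 2.2 4.0 4.4
   vertex 1.0 0.2 5.0
   vertex 4.0 4.0 5.2
  endloop
 endfacet
 facet normal -0.383 0.335 0.861
  outer loop
   vertex 2.2 4.0 4.4
   vertex 4.0 4.0 5.2
   vertex 3.6 5.6 4.4
  endloop
 endfacet
 facet normal -0.294 0.112 -0.949
  outer loop
   vertex 3.0 2.4 1.8
   vertex 0.8 3.4 2.6
   vertex 6.0 5.2 1.2
  endloop
 endfacet
 facet normal -0.464 -0.382 -0.799
  outer loop
   vertex 3.0 2.4 1.8
   vertex 2.4 0.2 3.2
   vertex 0.8 3.4 2.6
  endloop
 endfacet
 facet normal 0.385 -0.568 -0.728
  outer loop
   vertex 3.0 2.4 1.8
   vertex 6.0 5.2 1.2
   vertex 2.4 0.2 3.2
  endloop
 endfacet
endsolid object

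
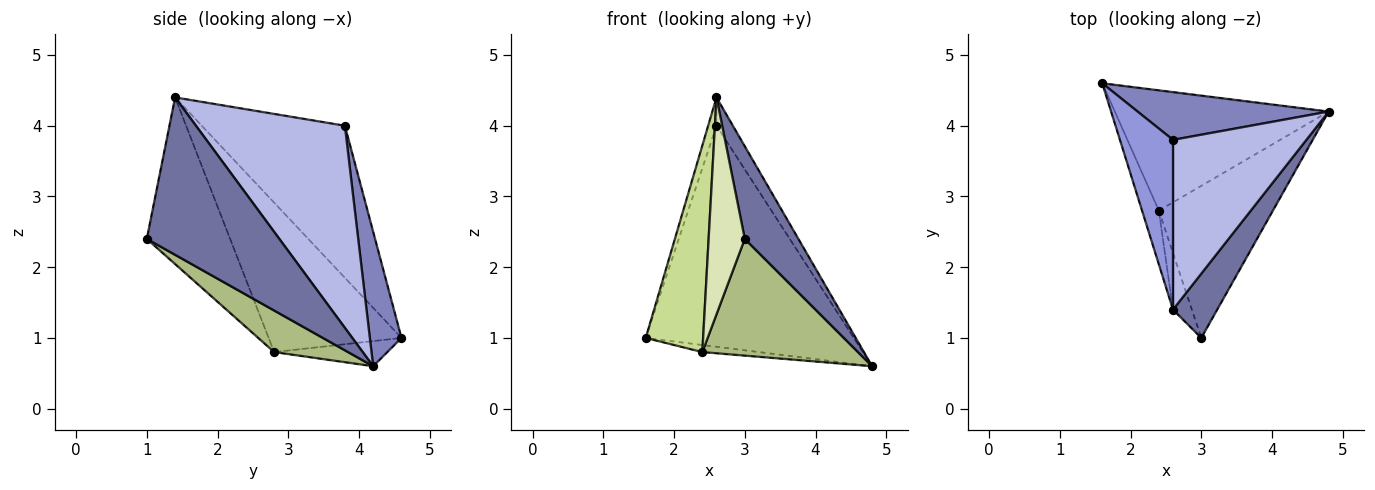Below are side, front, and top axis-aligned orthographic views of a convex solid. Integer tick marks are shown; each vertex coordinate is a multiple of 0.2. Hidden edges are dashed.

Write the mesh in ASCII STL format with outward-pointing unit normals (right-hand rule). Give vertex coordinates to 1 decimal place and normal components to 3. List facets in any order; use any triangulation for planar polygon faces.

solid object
 facet normal 0.897 -0.363 0.252
  outer loop
   vertex 2.6 1.4 4.4
   vertex 3.0 1.0 2.4
   vertex 4.8 4.2 0.6
  endloop
 endfacet
 facet normal 0.147 0.967 0.209
  outer loop
   vertex 2.6 3.8 4.0
   vertex 4.8 4.2 0.6
   vertex 1.6 4.6 1.0
  endloop
 endfacet
 facet normal -0.943 0.055 0.329
  outer loop
   vertex 2.6 3.8 4.0
   vertex 1.6 4.6 1.0
   vertex 2.6 1.4 4.4
  endloop
 endfacet
 facet normal 0.831 0.091 0.549
  outer loop
   vertex 2.6 3.8 4.0
   vertex 2.6 1.4 4.4
   vertex 4.8 4.2 0.6
  endloop
 endfacet
 facet normal -0.117 0.058 -0.991
  outer loop
   vertex 2.4 2.8 0.8
   vertex 1.6 4.6 1.0
   vertex 4.8 4.2 0.6
  endloop
 endfacet
 facet normal 0.278 -0.585 -0.762
  outer loop
   vertex 2.4 2.8 0.8
   vertex 4.8 4.2 0.6
   vertex 3.0 1.0 2.4
  endloop
 endfacet
 facet normal -0.913 -0.394 -0.103
  outer loop
   vertex 2.4 2.8 0.8
   vertex 2.6 1.4 4.4
   vertex 1.6 4.6 1.0
  endloop
 endfacet
 facet normal -0.912 -0.396 -0.103
  outer loop
   vertex 2.4 2.8 0.8
   vertex 3.0 1.0 2.4
   vertex 2.6 1.4 4.4
  endloop
 endfacet
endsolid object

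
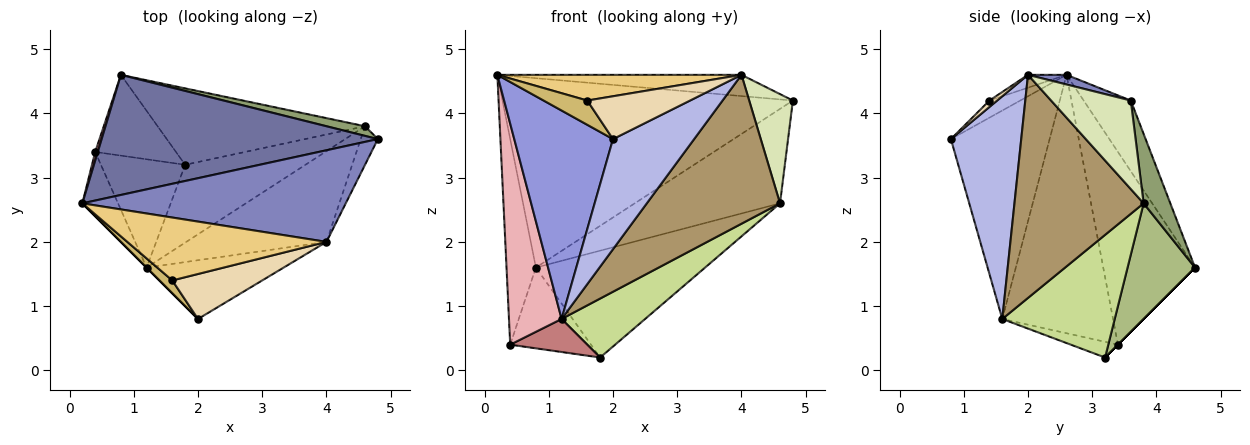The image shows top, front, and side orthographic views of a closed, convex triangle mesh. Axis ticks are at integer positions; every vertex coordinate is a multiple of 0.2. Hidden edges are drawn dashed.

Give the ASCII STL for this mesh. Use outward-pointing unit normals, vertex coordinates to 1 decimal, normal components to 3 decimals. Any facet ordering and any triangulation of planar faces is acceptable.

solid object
 facet normal -0.136 0.837 0.531
  outer loop
   vertex 0.8 4.6 1.6
   vertex 0.2 2.6 4.6
   vertex 4.8 3.6 4.2
  endloop
 endfacet
 facet normal 0.036 0.226 0.974
  outer loop
   vertex 4.0 2.0 4.6
   vertex 4.8 3.6 4.2
   vertex 0.2 2.6 4.6
  endloop
 endfacet
 facet normal -0.707 -0.707 0.000
  outer loop
   vertex 1.2 1.6 0.8
   vertex 2.0 0.8 3.6
   vertex 0.2 2.6 4.6
  endloop
 endfacet
 facet normal 0.607 -0.701 -0.374
  outer loop
   vertex 1.2 1.6 0.8
   vertex 4.0 2.0 4.6
   vertex 2.0 0.8 3.6
  endloop
 endfacet
 facet normal 0.180 0.979 0.100
  outer loop
   vertex 4.6 3.8 2.6
   vertex 0.8 4.6 1.6
   vertex 4.8 3.6 4.2
  endloop
 endfacet
 facet normal 0.309 0.774 -0.553
  outer loop
   vertex 4.6 3.8 2.6
   vertex 1.8 3.2 0.2
   vertex 0.8 4.6 1.6
  endloop
 endfacet
 facet normal 0.631 -0.469 -0.619
  outer loop
   vertex 4.6 3.8 2.6
   vertex 1.2 1.6 0.8
   vertex 1.8 3.2 0.2
  endloop
 endfacet
 facet normal 0.864 -0.474 -0.167
  outer loop
   vertex 4.6 3.8 2.6
   vertex 4.8 3.6 4.2
   vertex 4.0 2.0 4.6
  endloop
 endfacet
 facet normal 0.638 -0.658 -0.401
  outer loop
   vertex 4.6 3.8 2.6
   vertex 4.0 2.0 4.6
   vertex 1.2 1.6 0.8
  endloop
 endfacet
 facet normal -0.529 -0.750 0.397
  outer loop
   vertex 1.6 1.4 4.2
   vertex 0.2 2.6 4.6
   vertex 2.0 0.8 3.6
  endloop
 endfacet
 facet normal -0.060 -0.378 0.924
  outer loop
   vertex 1.6 1.4 4.2
   vertex 4.0 2.0 4.6
   vertex 0.2 2.6 4.6
  endloop
 endfacet
 facet normal 0.052 -0.689 0.723
  outer loop
   vertex 1.6 1.4 4.2
   vertex 2.0 0.8 3.6
   vertex 4.0 2.0 4.6
  endloop
 endfacet
 facet normal 0.000 0.707 -0.707
  outer loop
   vertex 0.4 3.4 0.4
   vertex 0.8 4.6 1.6
   vertex 1.8 3.2 0.2
  endloop
 endfacet
 facet normal -0.176 -0.287 -0.942
  outer loop
   vertex 0.4 3.4 0.4
   vertex 1.8 3.2 0.2
   vertex 1.2 1.6 0.8
  endloop
 endfacet
 facet normal -0.952 0.305 0.013
  outer loop
   vertex 0.4 3.4 0.4
   vertex 0.2 2.6 4.6
   vertex 0.8 4.6 1.6
  endloop
 endfacet
 facet normal -0.896 -0.426 -0.124
  outer loop
   vertex 0.4 3.4 0.4
   vertex 1.2 1.6 0.8
   vertex 0.2 2.6 4.6
  endloop
 endfacet
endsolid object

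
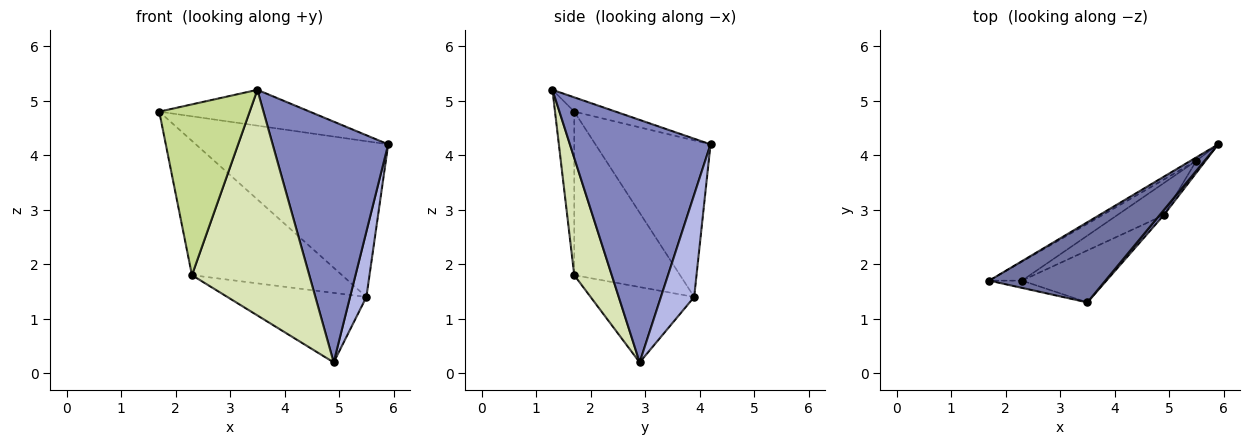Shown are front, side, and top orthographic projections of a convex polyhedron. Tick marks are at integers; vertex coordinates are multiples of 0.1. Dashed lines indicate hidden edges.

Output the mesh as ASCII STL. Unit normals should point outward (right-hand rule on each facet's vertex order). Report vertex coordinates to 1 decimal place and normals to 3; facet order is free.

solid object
 facet normal -0.112 0.405 0.907
  outer loop
   vertex 3.5 1.3 5.2
   vertex 5.9 4.2 4.2
   vertex 1.7 1.7 4.8
  endloop
 endfacet
 facet normal 0.773 -0.635 0.013
  outer loop
   vertex 4.9 2.9 0.2
   vertex 5.9 4.2 4.2
   vertex 3.5 1.3 5.2
  endloop
 endfacet
 facet normal -0.513 0.858 -0.019
  outer loop
   vertex 5.5 3.9 1.4
   vertex 1.7 1.7 4.8
   vertex 5.9 4.2 4.2
  endloop
 endfacet
 facet normal 0.894 -0.440 -0.081
  outer loop
   vertex 5.5 3.9 1.4
   vertex 5.9 4.2 4.2
   vertex 4.9 2.9 0.2
  endloop
 endfacet
 facet normal -0.572 0.812 -0.114
  outer loop
   vertex 2.3 1.7 1.8
   vertex 1.7 1.7 4.8
   vertex 5.5 3.9 1.4
  endloop
 endfacet
 facet normal -0.560 0.752 -0.347
  outer loop
   vertex 2.3 1.7 1.8
   vertex 5.5 3.9 1.4
   vertex 4.9 2.9 0.2
  endloop
 endfacet
 facet normal -0.208 -0.977 -0.042
  outer loop
   vertex 2.3 1.7 1.8
   vertex 3.5 1.3 5.2
   vertex 1.7 1.7 4.8
  endloop
 endfacet
 facet normal 0.297 -0.930 -0.214
  outer loop
   vertex 2.3 1.7 1.8
   vertex 4.9 2.9 0.2
   vertex 3.5 1.3 5.2
  endloop
 endfacet
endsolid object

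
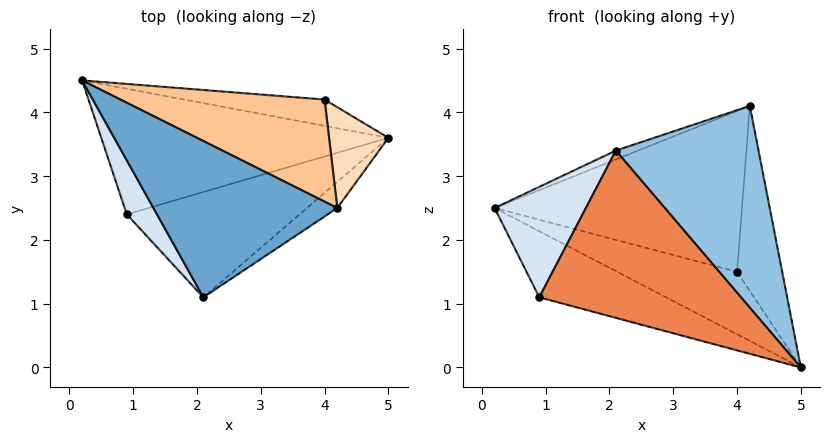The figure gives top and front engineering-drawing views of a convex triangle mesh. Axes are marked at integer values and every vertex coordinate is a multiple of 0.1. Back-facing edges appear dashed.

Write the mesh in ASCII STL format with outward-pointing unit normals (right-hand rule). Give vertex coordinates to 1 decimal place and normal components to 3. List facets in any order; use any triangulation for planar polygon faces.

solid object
 facet normal -0.348 0.053 0.936
  outer loop
   vertex 4.2 2.5 4.1
   vertex 0.2 4.5 2.5
   vertex 2.1 1.1 3.4
  endloop
 endfacet
 facet normal 0.576 -0.811 -0.105
  outer loop
   vertex 4.2 2.5 4.1
   vertex 2.1 1.1 3.4
   vertex 5.0 3.6 0.0
  endloop
 endfacet
 facet normal -0.350 0.436 -0.829
  outer loop
   vertex 0.9 2.4 1.1
   vertex 0.2 4.5 2.5
   vertex 5.0 3.6 0.0
  endloop
 endfacet
 facet normal -0.876 -0.433 0.212
  outer loop
   vertex 0.9 2.4 1.1
   vertex 2.1 1.1 3.4
   vertex 0.2 4.5 2.5
  endloop
 endfacet
 facet normal 0.104 -0.842 -0.530
  outer loop
   vertex 0.9 2.4 1.1
   vertex 5.0 3.6 0.0
   vertex 2.1 1.1 3.4
  endloop
 endfacet
 facet normal -0.029 0.921 -0.388
  outer loop
   vertex 4.0 4.2 1.5
   vertex 5.0 3.6 0.0
   vertex 0.2 4.5 2.5
  endloop
 endfacet
 facet normal 0.203 0.827 0.525
  outer loop
   vertex 4.0 4.2 1.5
   vertex 0.2 4.5 2.5
   vertex 4.2 2.5 4.1
  endloop
 endfacet
 facet normal 0.780 0.550 0.300
  outer loop
   vertex 4.0 4.2 1.5
   vertex 4.2 2.5 4.1
   vertex 5.0 3.6 0.0
  endloop
 endfacet
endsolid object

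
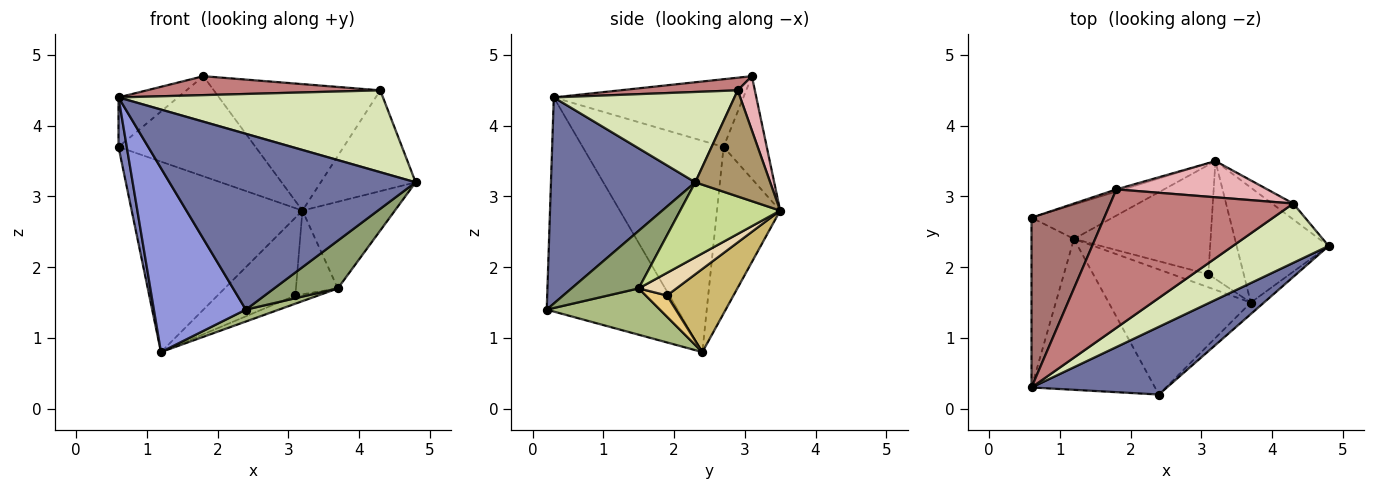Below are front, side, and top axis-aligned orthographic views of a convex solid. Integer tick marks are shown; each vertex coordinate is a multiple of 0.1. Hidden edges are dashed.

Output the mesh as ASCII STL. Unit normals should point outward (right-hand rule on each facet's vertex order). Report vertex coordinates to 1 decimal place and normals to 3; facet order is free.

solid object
 facet normal 0.480 -0.819 0.315
  outer loop
   vertex 0.6 0.3 4.4
   vertex 2.4 0.2 1.4
   vertex 4.8 2.3 3.2
  endloop
 endfacet
 facet normal -0.979 -0.057 -0.197
  outer loop
   vertex 0.6 0.3 4.4
   vertex 0.6 2.7 3.7
   vertex 1.2 2.4 0.8
  endloop
 endfacet
 facet normal -0.740 -0.520 -0.427
  outer loop
   vertex 0.6 0.3 4.4
   vertex 1.2 2.4 0.8
   vertex 2.4 0.2 1.4
  endloop
 endfacet
 facet normal -0.342 0.925 -0.166
  outer loop
   vertex 3.2 3.5 2.8
   vertex 1.2 2.4 0.8
   vertex 0.6 2.7 3.7
  endloop
 endfacet
 facet normal 0.716 -0.679 -0.163
  outer loop
   vertex 3.7 1.5 1.7
   vertex 4.8 2.3 3.2
   vertex 2.4 0.2 1.4
  endloop
 endfacet
 facet normal 0.309 -0.090 -0.947
  outer loop
   vertex 3.7 1.5 1.7
   vertex 2.4 0.2 1.4
   vertex 1.2 2.4 0.8
  endloop
 endfacet
 facet normal 0.546 0.504 -0.669
  outer loop
   vertex 3.7 1.5 1.7
   vertex 3.2 3.5 2.8
   vertex 4.8 2.3 3.2
  endloop
 endfacet
 facet normal 0.484 -0.709 0.513
  outer loop
   vertex 4.3 2.9 4.5
   vertex 0.6 0.3 4.4
   vertex 4.8 2.3 3.2
  endloop
 endfacet
 facet normal 0.615 0.779 -0.123
  outer loop
   vertex 4.3 2.9 4.5
   vertex 4.8 2.3 3.2
   vertex 3.2 3.5 2.8
  endloop
 endfacet
 facet normal 0.444 0.520 -0.730
  outer loop
   vertex 3.1 1.9 1.6
   vertex 1.2 2.4 0.8
   vertex 3.2 3.5 2.8
  endloop
 endfacet
 facet normal 0.445 0.478 -0.758
  outer loop
   vertex 3.1 1.9 1.6
   vertex 3.7 1.5 1.7
   vertex 1.2 2.4 0.8
  endloop
 endfacet
 facet normal 0.463 0.513 -0.723
  outer loop
   vertex 3.1 1.9 1.6
   vertex 3.2 3.5 2.8
   vertex 3.7 1.5 1.7
  endloop
 endfacet
 facet normal -0.666 0.209 0.716
  outer loop
   vertex 1.8 3.1 4.7
   vertex 0.6 2.7 3.7
   vertex 0.6 0.3 4.4
  endloop
 endfacet
 facet normal 0.068 -0.135 0.988
  outer loop
   vertex 1.8 3.1 4.7
   vertex 0.6 0.3 4.4
   vertex 4.3 2.9 4.5
  endloop
 endfacet
 facet normal -0.301 0.954 -0.021
  outer loop
   vertex 1.8 3.1 4.7
   vertex 3.2 3.5 2.8
   vertex 0.6 2.7 3.7
  endloop
 endfacet
 facet normal 0.098 0.957 0.274
  outer loop
   vertex 1.8 3.1 4.7
   vertex 4.3 2.9 4.5
   vertex 3.2 3.5 2.8
  endloop
 endfacet
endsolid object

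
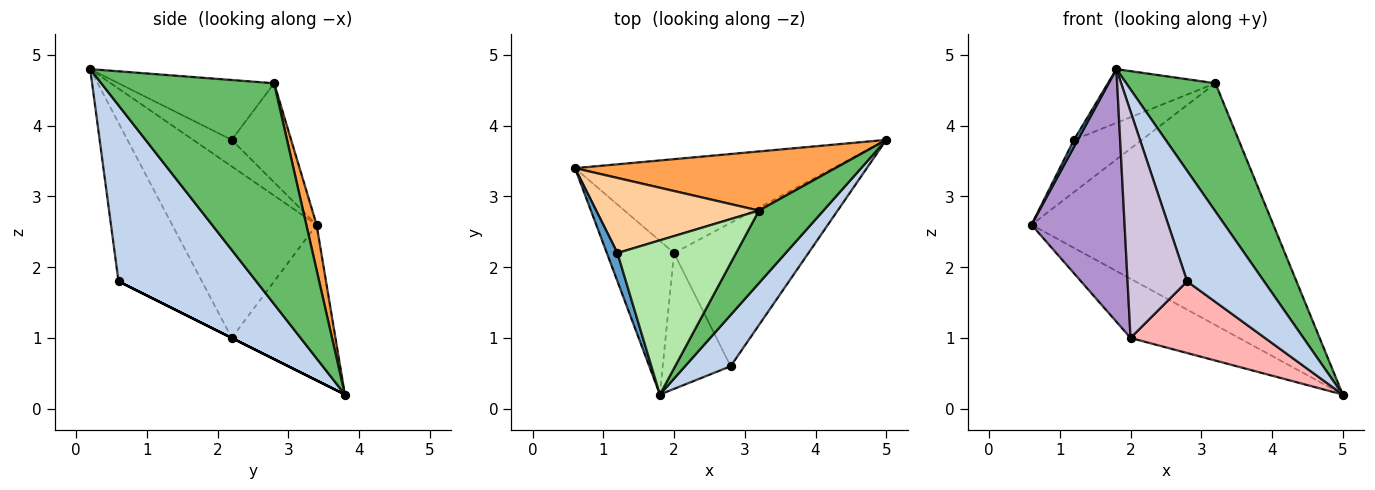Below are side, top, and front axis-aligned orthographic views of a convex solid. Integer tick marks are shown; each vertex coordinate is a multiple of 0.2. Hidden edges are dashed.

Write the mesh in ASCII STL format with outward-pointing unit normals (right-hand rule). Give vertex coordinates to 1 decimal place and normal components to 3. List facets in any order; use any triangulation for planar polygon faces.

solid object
 facet normal -0.925 -0.092 0.370
  outer loop
   vertex 1.2 2.2 3.8
   vertex 0.6 3.4 2.6
   vertex 1.8 0.2 4.8
  endloop
 endfacet
 facet normal 0.852 -0.475 0.221
  outer loop
   vertex 2.8 0.6 1.8
   vertex 5.0 3.8 0.2
   vertex 1.8 0.2 4.8
  endloop
 endfacet
 facet normal 0.041 0.971 0.237
  outer loop
   vertex 3.2 2.8 4.6
   vertex 5.0 3.8 0.2
   vertex 0.6 3.4 2.6
  endloop
 endfacet
 facet normal -0.447 0.511 0.734
  outer loop
   vertex 3.2 2.8 4.6
   vertex 0.6 3.4 2.6
   vertex 1.2 2.2 3.8
  endloop
 endfacet
 facet normal 0.860 -0.444 0.251
  outer loop
   vertex 3.2 2.8 4.6
   vertex 1.8 0.2 4.8
   vertex 5.0 3.8 0.2
  endloop
 endfacet
 facet normal -0.430 0.297 0.852
  outer loop
   vertex 3.2 2.8 4.6
   vertex 1.2 2.2 3.8
   vertex 1.8 0.2 4.8
  endloop
 endfacet
 facet normal -0.454 0.475 -0.754
  outer loop
   vertex 2.0 2.2 1.0
   vertex 0.6 3.4 2.6
   vertex 5.0 3.8 0.2
  endloop
 endfacet
 facet normal 0.000 -0.447 -0.894
  outer loop
   vertex 2.0 2.2 1.0
   vertex 5.0 3.8 0.2
   vertex 2.8 0.6 1.8
  endloop
 endfacet
 facet normal -0.798 -0.514 -0.313
  outer loop
   vertex 2.0 2.2 1.0
   vertex 1.8 0.2 4.8
   vertex 0.6 3.4 2.6
  endloop
 endfacet
 facet normal -0.768 -0.549 -0.329
  outer loop
   vertex 2.0 2.2 1.0
   vertex 2.8 0.6 1.8
   vertex 1.8 0.2 4.8
  endloop
 endfacet
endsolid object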